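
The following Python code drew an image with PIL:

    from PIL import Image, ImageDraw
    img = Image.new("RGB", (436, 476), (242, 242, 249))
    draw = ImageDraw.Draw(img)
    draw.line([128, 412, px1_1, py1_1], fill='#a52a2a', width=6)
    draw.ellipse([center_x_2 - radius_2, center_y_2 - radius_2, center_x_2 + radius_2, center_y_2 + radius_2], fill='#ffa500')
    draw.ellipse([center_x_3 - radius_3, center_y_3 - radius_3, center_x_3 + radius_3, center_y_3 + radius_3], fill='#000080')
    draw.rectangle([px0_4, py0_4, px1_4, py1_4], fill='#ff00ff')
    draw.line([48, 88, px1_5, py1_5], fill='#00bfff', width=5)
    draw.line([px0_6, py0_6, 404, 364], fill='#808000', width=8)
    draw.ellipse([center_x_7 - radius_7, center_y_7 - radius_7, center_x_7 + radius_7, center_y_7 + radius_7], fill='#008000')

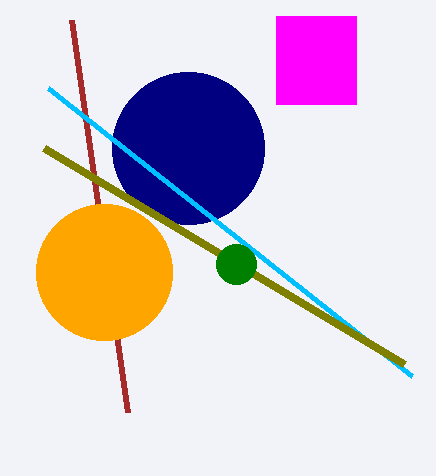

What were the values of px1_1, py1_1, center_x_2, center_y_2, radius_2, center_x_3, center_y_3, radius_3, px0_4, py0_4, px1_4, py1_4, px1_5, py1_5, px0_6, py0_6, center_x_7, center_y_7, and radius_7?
px1_1 = 72; py1_1 = 20; center_x_2 = 104; center_y_2 = 272; radius_2 = 68; center_x_3 = 188; center_y_3 = 148; radius_3 = 76; px0_4 = 276; py0_4 = 16; px1_4 = 356; py1_4 = 104; px1_5 = 412; py1_5 = 376; px0_6 = 44; py0_6 = 148; center_x_7 = 236; center_y_7 = 264; radius_7 = 20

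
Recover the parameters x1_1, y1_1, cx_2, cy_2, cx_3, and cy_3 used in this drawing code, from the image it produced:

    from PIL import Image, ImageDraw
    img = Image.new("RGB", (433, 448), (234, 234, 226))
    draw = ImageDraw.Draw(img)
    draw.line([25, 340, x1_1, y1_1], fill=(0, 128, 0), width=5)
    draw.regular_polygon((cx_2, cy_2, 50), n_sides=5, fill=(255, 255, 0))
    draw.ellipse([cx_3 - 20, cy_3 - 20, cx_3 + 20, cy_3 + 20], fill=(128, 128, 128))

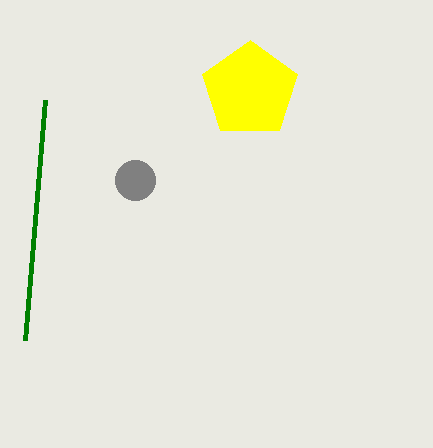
x1_1 = 45; y1_1 = 100; cx_2 = 250; cy_2 = 90; cx_3 = 135; cy_3 = 180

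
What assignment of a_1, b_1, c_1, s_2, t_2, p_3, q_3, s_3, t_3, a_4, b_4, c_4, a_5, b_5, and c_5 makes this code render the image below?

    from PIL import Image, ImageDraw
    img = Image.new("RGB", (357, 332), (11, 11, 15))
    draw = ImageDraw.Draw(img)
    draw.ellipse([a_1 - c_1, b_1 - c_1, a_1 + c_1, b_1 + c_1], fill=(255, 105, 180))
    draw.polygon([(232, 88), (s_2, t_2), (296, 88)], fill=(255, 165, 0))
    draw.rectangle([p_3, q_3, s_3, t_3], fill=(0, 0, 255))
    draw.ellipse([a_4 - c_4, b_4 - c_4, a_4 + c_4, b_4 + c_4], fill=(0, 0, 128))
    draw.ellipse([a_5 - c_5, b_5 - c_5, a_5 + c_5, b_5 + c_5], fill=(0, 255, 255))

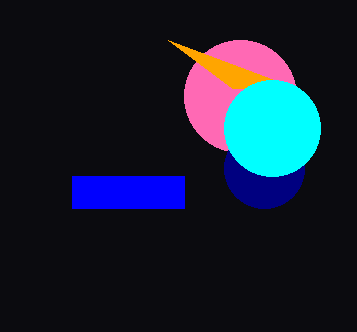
a_1 = 240
b_1 = 96
c_1 = 56
s_2 = 168
t_2 = 40
p_3 = 72
q_3 = 176
s_3 = 184
t_3 = 208
a_4 = 264
b_4 = 168
c_4 = 40
a_5 = 272
b_5 = 128
c_5 = 48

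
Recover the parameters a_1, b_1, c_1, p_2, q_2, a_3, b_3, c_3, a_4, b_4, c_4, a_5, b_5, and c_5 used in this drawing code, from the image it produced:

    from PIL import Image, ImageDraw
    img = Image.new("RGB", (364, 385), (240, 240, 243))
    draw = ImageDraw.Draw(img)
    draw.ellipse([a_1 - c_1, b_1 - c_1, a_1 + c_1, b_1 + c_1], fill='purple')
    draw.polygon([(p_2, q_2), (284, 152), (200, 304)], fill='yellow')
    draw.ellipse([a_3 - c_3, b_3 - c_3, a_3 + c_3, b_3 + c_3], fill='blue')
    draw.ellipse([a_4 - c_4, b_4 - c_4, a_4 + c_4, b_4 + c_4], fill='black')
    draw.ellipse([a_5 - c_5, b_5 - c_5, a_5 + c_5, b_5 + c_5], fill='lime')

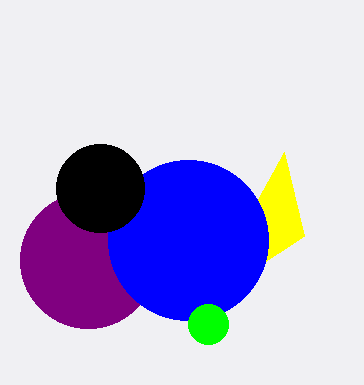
a_1 = 88, b_1 = 260, c_1 = 68, p_2 = 304, q_2 = 236, a_3 = 188, b_3 = 240, c_3 = 80, a_4 = 100, b_4 = 188, c_4 = 44, a_5 = 208, b_5 = 324, c_5 = 20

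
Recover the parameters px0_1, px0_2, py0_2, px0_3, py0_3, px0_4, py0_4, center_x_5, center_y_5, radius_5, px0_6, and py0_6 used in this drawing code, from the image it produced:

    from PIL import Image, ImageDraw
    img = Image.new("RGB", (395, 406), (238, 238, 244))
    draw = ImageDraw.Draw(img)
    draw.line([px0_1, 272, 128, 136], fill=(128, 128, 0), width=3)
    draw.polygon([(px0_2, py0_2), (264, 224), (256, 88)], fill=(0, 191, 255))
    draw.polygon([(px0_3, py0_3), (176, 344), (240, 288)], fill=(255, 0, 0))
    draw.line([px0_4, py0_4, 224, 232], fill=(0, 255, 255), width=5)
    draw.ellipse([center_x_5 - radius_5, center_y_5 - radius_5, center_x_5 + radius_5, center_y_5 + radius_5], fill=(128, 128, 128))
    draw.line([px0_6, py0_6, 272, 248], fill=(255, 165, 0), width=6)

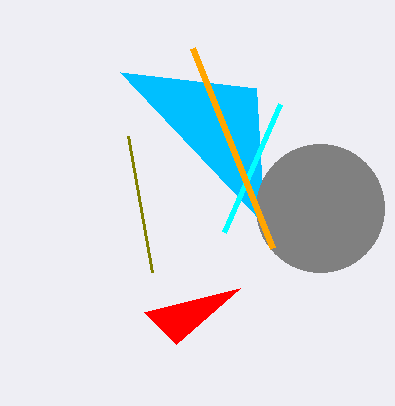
px0_1 = 152
px0_2 = 120
py0_2 = 72
px0_3 = 144
py0_3 = 312
px0_4 = 280
py0_4 = 104
center_x_5 = 320
center_y_5 = 208
radius_5 = 64
px0_6 = 192
py0_6 = 48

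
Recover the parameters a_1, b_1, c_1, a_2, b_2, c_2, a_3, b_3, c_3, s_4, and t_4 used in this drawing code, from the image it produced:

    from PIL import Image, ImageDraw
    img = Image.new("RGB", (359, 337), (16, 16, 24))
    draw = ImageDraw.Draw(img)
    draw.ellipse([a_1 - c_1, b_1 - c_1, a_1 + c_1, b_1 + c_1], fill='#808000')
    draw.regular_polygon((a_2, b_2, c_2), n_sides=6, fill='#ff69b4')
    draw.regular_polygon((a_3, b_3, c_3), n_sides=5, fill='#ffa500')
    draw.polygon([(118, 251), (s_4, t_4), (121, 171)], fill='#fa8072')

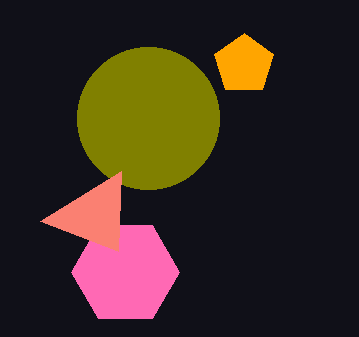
a_1 = 148
b_1 = 118
c_1 = 71
a_2 = 125
b_2 = 272
c_2 = 54
a_3 = 244
b_3 = 64
c_3 = 31
s_4 = 40
t_4 = 221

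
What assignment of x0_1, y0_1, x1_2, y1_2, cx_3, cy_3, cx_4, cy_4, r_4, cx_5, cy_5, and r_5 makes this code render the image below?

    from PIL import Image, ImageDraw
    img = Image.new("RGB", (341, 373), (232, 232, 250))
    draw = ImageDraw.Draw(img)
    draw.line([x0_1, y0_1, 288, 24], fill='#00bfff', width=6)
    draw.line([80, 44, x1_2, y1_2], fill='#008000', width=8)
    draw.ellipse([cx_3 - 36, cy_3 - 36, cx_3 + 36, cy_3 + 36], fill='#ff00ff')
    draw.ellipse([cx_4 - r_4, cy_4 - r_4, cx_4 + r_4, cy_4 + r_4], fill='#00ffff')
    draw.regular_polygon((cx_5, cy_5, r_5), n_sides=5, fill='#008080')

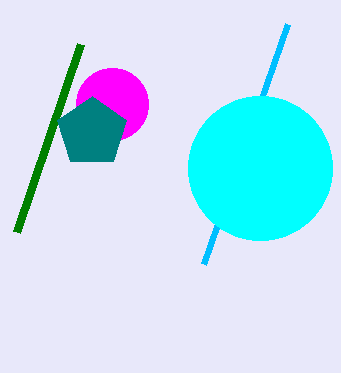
x0_1 = 204; y0_1 = 264; x1_2 = 16; y1_2 = 232; cx_3 = 112; cy_3 = 104; cx_4 = 260; cy_4 = 168; r_4 = 72; cx_5 = 92; cy_5 = 132; r_5 = 36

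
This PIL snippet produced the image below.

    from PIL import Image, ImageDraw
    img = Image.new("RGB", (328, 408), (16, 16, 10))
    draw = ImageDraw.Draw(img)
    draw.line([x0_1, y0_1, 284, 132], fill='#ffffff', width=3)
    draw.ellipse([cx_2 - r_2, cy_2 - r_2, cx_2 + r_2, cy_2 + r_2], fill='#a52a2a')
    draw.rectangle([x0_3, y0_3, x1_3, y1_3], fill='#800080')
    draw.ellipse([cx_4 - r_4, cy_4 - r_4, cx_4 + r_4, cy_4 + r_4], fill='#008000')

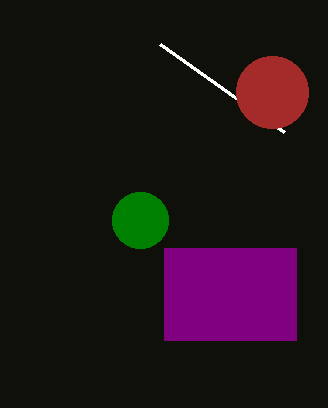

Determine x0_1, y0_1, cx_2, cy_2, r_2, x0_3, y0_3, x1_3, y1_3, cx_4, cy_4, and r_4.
x0_1 = 160; y0_1 = 44; cx_2 = 272; cy_2 = 92; r_2 = 36; x0_3 = 164; y0_3 = 248; x1_3 = 296; y1_3 = 340; cx_4 = 140; cy_4 = 220; r_4 = 28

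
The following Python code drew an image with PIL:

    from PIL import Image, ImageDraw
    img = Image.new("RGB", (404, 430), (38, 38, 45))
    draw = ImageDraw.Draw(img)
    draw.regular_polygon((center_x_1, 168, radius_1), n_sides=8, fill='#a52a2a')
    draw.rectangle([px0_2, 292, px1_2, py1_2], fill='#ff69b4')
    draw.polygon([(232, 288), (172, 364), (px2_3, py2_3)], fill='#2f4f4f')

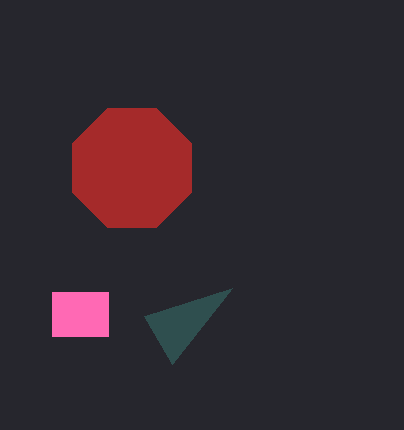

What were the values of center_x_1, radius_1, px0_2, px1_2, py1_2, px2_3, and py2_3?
center_x_1 = 132; radius_1 = 64; px0_2 = 52; px1_2 = 108; py1_2 = 336; px2_3 = 144; py2_3 = 316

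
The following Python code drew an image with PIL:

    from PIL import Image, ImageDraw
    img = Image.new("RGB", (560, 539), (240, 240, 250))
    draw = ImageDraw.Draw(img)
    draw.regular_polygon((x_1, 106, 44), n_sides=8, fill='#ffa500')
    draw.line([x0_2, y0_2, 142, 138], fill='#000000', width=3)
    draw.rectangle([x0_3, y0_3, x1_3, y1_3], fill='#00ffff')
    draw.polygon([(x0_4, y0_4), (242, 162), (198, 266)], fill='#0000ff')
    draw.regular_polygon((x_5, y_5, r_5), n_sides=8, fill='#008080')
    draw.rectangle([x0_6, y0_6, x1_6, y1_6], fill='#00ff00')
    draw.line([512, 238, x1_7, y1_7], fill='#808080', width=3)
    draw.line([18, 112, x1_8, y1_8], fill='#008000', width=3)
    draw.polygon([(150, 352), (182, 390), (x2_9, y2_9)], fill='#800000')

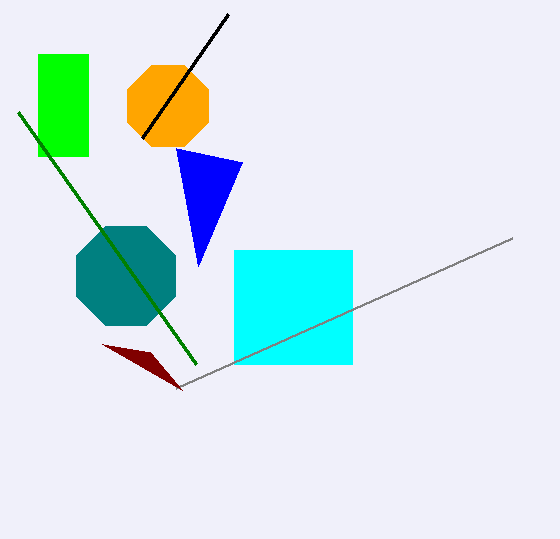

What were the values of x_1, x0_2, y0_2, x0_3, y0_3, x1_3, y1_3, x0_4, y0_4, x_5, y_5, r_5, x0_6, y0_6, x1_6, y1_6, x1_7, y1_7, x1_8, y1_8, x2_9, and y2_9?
x_1 = 168; x0_2 = 228; y0_2 = 14; x0_3 = 234; y0_3 = 250; x1_3 = 352; y1_3 = 364; x0_4 = 176; y0_4 = 148; x_5 = 126; y_5 = 276; r_5 = 54; x0_6 = 38; y0_6 = 54; x1_6 = 88; y1_6 = 156; x1_7 = 176; y1_7 = 388; x1_8 = 196; y1_8 = 364; x2_9 = 102; y2_9 = 344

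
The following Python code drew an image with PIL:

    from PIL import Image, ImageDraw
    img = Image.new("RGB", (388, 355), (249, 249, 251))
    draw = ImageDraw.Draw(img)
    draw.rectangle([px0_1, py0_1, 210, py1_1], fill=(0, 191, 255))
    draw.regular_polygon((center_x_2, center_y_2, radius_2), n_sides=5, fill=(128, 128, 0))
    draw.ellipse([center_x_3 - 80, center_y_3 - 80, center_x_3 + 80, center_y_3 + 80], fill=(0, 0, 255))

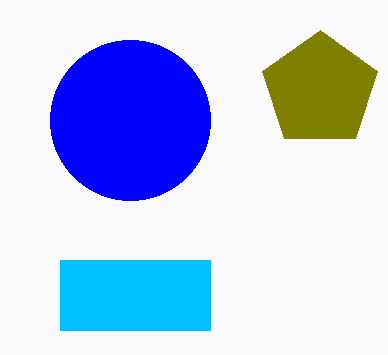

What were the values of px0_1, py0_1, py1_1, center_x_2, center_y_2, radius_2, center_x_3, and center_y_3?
px0_1 = 60
py0_1 = 260
py1_1 = 330
center_x_2 = 320
center_y_2 = 90
radius_2 = 60
center_x_3 = 130
center_y_3 = 120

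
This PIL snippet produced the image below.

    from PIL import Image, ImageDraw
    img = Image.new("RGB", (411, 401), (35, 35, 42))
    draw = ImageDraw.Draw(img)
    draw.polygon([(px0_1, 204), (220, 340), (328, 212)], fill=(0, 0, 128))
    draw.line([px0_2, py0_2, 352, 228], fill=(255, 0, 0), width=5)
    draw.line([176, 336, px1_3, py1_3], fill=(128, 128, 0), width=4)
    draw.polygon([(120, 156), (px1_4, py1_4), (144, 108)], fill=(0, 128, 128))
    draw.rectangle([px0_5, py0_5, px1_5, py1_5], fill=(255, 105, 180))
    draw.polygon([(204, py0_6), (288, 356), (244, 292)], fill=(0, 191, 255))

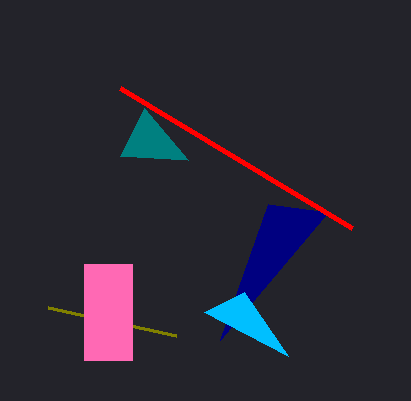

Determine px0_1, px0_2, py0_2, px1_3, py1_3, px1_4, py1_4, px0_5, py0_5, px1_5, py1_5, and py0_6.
px0_1 = 268, px0_2 = 120, py0_2 = 88, px1_3 = 48, py1_3 = 308, px1_4 = 188, py1_4 = 160, px0_5 = 84, py0_5 = 264, px1_5 = 132, py1_5 = 360, py0_6 = 312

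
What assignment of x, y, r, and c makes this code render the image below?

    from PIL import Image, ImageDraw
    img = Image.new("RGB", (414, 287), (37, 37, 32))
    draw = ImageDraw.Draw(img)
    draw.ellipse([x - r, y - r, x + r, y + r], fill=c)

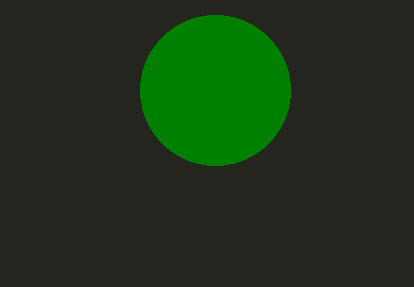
x = 215, y = 90, r = 75, c = 'green'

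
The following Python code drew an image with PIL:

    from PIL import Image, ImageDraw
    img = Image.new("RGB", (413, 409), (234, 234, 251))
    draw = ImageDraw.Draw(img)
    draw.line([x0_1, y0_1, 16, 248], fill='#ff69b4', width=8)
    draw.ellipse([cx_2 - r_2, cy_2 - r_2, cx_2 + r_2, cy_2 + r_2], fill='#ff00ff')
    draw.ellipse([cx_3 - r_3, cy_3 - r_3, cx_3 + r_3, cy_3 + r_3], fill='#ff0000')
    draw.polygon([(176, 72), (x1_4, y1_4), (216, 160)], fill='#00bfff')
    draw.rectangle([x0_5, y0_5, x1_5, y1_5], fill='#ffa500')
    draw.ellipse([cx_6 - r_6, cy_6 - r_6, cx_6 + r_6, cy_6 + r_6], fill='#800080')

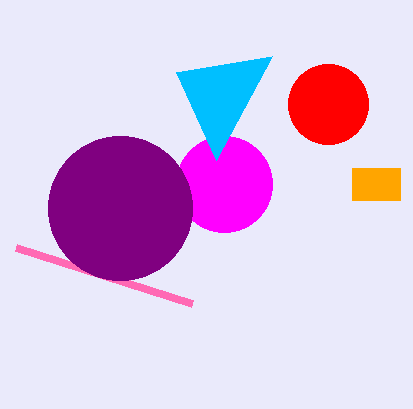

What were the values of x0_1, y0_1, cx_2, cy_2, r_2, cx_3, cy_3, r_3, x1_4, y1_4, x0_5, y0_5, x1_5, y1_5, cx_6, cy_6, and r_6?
x0_1 = 192; y0_1 = 304; cx_2 = 224; cy_2 = 184; r_2 = 48; cx_3 = 328; cy_3 = 104; r_3 = 40; x1_4 = 272; y1_4 = 56; x0_5 = 352; y0_5 = 168; x1_5 = 400; y1_5 = 200; cx_6 = 120; cy_6 = 208; r_6 = 72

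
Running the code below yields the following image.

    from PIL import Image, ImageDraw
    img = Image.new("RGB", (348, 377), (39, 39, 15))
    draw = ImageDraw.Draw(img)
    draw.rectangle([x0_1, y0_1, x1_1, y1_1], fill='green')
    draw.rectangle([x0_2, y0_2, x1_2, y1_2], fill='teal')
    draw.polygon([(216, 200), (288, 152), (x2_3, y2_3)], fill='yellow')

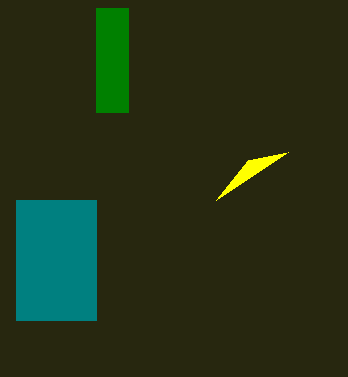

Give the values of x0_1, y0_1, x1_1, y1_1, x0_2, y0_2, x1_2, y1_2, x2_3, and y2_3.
x0_1 = 96, y0_1 = 8, x1_1 = 128, y1_1 = 112, x0_2 = 16, y0_2 = 200, x1_2 = 96, y1_2 = 320, x2_3 = 248, y2_3 = 160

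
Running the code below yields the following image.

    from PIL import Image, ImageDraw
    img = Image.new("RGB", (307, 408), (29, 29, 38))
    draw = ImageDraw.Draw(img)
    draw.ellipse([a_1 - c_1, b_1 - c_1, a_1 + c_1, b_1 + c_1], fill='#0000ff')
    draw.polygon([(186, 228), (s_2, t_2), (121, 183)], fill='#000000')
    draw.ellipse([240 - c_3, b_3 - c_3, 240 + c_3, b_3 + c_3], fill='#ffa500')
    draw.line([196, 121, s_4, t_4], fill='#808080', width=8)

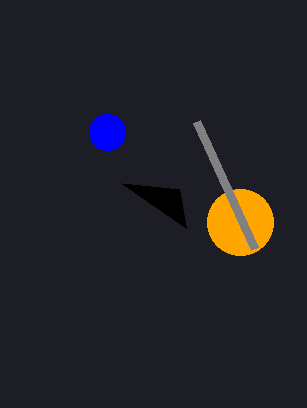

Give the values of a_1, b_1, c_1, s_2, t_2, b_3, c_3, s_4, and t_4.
a_1 = 107; b_1 = 132; c_1 = 18; s_2 = 179; t_2 = 189; b_3 = 222; c_3 = 33; s_4 = 254; t_4 = 248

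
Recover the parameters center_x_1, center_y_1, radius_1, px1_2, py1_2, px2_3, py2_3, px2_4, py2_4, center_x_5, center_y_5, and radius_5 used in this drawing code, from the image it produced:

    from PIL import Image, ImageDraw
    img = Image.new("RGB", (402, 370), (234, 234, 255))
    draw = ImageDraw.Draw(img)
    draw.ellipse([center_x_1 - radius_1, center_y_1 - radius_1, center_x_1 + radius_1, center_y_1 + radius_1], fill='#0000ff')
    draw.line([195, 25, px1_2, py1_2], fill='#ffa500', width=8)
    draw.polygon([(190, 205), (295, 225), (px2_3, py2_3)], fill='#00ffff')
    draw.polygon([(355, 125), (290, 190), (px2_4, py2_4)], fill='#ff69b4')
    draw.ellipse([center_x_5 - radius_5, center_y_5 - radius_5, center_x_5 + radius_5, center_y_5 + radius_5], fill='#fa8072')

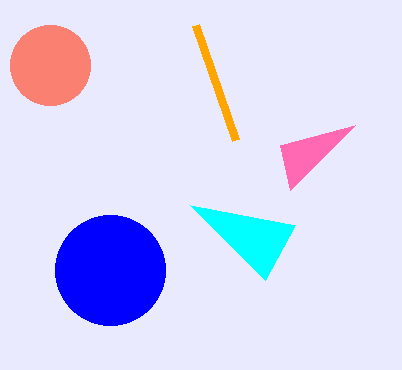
center_x_1 = 110
center_y_1 = 270
radius_1 = 55
px1_2 = 235
py1_2 = 140
px2_3 = 265
py2_3 = 280
px2_4 = 280
py2_4 = 145
center_x_5 = 50
center_y_5 = 65
radius_5 = 40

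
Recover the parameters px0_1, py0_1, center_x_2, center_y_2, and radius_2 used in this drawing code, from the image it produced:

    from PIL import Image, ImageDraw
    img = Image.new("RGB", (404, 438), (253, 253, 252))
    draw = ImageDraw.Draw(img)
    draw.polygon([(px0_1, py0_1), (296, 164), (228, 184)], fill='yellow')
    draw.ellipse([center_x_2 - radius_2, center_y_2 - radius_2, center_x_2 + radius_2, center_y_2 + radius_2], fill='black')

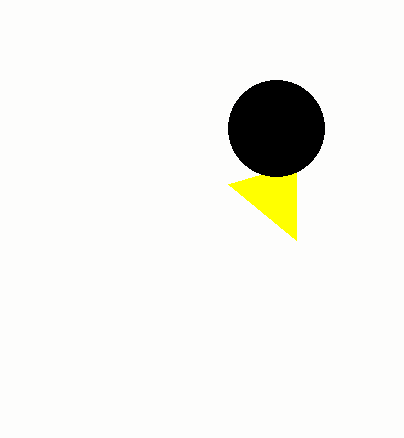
px0_1 = 296, py0_1 = 240, center_x_2 = 276, center_y_2 = 128, radius_2 = 48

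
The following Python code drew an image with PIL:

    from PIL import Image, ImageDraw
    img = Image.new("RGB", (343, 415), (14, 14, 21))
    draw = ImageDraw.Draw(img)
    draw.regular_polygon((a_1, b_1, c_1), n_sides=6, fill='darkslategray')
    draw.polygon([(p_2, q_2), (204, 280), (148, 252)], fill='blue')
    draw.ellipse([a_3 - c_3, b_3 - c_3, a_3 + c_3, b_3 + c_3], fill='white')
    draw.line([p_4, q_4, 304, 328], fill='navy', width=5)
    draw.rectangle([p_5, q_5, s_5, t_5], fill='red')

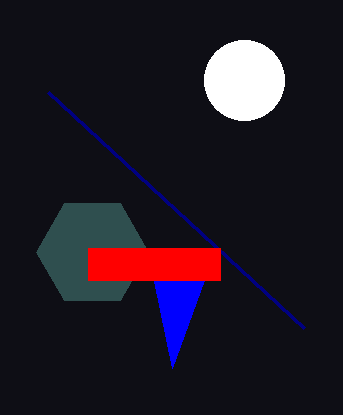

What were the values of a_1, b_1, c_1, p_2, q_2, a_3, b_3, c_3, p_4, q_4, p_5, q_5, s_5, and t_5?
a_1 = 92, b_1 = 252, c_1 = 56, p_2 = 172, q_2 = 368, a_3 = 244, b_3 = 80, c_3 = 40, p_4 = 48, q_4 = 92, p_5 = 88, q_5 = 248, s_5 = 220, t_5 = 280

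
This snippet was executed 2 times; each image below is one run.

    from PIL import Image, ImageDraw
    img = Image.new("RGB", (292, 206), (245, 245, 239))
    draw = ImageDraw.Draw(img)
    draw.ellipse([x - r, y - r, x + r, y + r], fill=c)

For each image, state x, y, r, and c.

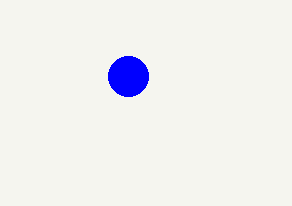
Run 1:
x = 128; y = 76; r = 20; c = 'blue'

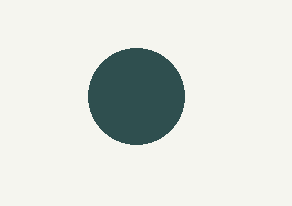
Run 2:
x = 136
y = 96
r = 48
c = 'darkslategray'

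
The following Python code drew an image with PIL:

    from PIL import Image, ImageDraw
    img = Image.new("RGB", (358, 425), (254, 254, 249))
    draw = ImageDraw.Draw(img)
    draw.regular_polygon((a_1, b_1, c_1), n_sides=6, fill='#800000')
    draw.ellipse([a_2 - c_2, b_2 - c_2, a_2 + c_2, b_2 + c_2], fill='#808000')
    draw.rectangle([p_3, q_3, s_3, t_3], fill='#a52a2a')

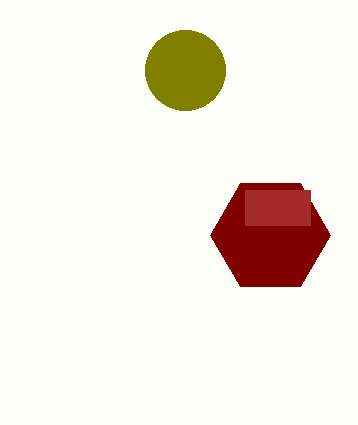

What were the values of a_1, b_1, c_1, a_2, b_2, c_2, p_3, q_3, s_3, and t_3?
a_1 = 270, b_1 = 235, c_1 = 60, a_2 = 185, b_2 = 70, c_2 = 40, p_3 = 245, q_3 = 190, s_3 = 310, t_3 = 225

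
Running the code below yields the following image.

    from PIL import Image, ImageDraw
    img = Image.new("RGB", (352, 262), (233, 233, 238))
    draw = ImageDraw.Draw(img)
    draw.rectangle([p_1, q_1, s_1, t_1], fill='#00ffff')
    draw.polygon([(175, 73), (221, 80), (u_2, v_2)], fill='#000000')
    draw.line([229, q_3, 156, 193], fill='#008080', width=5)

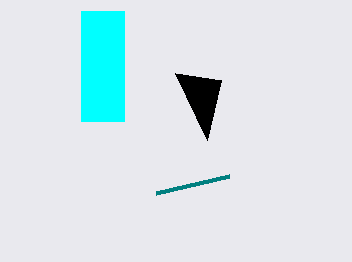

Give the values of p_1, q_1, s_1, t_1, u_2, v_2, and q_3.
p_1 = 81, q_1 = 11, s_1 = 124, t_1 = 121, u_2 = 207, v_2 = 140, q_3 = 176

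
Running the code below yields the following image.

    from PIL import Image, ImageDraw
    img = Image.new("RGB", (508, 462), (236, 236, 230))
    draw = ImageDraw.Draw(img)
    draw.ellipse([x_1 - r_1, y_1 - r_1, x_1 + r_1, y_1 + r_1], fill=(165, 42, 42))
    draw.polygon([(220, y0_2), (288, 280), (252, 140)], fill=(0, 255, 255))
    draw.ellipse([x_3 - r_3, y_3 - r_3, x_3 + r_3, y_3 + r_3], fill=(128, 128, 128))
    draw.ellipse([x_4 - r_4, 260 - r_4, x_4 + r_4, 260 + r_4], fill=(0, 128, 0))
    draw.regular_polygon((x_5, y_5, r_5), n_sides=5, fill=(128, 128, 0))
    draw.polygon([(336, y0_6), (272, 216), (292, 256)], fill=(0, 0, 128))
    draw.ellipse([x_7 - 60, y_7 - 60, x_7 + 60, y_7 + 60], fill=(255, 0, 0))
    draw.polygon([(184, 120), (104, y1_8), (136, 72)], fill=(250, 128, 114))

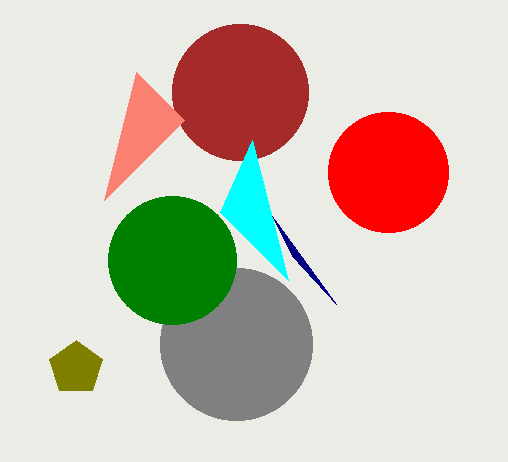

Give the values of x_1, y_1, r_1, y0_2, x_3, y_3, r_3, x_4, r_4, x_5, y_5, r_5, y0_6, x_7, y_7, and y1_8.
x_1 = 240; y_1 = 92; r_1 = 68; y0_2 = 212; x_3 = 236; y_3 = 344; r_3 = 76; x_4 = 172; r_4 = 64; x_5 = 76; y_5 = 368; r_5 = 28; y0_6 = 304; x_7 = 388; y_7 = 172; y1_8 = 200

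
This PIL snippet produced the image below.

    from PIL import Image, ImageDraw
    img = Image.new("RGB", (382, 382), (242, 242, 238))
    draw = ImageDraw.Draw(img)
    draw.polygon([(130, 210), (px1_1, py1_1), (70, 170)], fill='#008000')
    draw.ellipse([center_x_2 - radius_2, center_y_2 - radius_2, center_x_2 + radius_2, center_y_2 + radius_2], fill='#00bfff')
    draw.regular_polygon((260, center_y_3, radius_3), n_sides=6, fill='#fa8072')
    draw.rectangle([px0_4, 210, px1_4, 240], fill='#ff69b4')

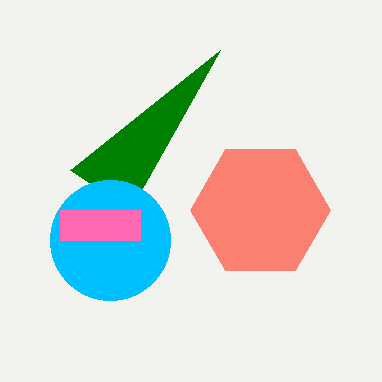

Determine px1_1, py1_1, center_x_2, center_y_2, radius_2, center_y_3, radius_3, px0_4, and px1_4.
px1_1 = 220; py1_1 = 50; center_x_2 = 110; center_y_2 = 240; radius_2 = 60; center_y_3 = 210; radius_3 = 70; px0_4 = 60; px1_4 = 140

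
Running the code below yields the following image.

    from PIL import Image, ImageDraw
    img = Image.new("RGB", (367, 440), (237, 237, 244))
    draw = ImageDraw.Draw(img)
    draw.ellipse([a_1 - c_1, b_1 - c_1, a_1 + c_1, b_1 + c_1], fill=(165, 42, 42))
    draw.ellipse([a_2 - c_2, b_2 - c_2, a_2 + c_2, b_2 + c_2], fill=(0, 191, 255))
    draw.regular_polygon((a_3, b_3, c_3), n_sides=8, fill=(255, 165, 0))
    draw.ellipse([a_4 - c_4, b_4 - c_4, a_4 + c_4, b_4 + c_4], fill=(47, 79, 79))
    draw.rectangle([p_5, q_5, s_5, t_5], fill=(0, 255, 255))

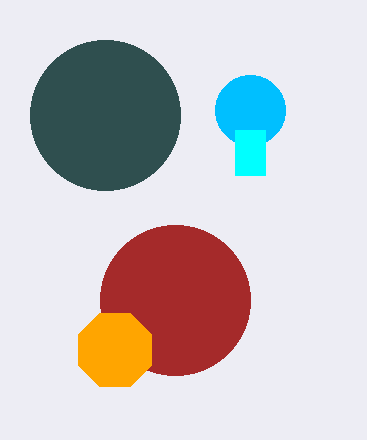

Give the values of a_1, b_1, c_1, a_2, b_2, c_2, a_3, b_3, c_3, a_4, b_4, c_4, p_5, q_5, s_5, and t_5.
a_1 = 175
b_1 = 300
c_1 = 75
a_2 = 250
b_2 = 110
c_2 = 35
a_3 = 115
b_3 = 350
c_3 = 40
a_4 = 105
b_4 = 115
c_4 = 75
p_5 = 235
q_5 = 130
s_5 = 265
t_5 = 175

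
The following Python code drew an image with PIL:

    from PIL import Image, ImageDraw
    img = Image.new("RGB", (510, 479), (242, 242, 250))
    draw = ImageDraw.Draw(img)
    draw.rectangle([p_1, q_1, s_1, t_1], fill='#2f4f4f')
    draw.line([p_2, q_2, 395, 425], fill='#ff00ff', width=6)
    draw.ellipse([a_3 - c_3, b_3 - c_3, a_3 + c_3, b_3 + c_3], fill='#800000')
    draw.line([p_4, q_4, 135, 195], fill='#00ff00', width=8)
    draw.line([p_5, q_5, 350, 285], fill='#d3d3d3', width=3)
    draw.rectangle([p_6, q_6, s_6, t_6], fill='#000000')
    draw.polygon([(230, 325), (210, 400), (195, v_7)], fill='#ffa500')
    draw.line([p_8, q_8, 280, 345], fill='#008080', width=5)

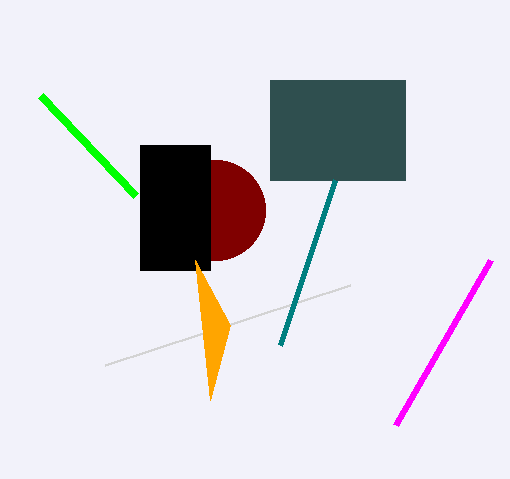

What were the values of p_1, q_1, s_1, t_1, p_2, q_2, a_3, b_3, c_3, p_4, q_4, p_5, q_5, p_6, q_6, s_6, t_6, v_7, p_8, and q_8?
p_1 = 270; q_1 = 80; s_1 = 405; t_1 = 180; p_2 = 490; q_2 = 260; a_3 = 215; b_3 = 210; c_3 = 50; p_4 = 40; q_4 = 95; p_5 = 105; q_5 = 365; p_6 = 140; q_6 = 145; s_6 = 210; t_6 = 270; v_7 = 260; p_8 = 335; q_8 = 180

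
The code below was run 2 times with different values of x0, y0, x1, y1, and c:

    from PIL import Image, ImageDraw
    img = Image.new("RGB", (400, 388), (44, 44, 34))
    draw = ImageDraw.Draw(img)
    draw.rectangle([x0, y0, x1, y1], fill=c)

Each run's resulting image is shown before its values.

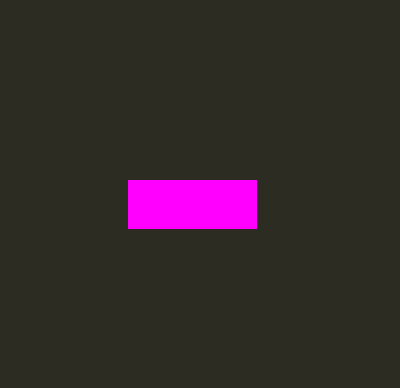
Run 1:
x0 = 128, y0 = 180, x1 = 256, y1 = 228, c = 'magenta'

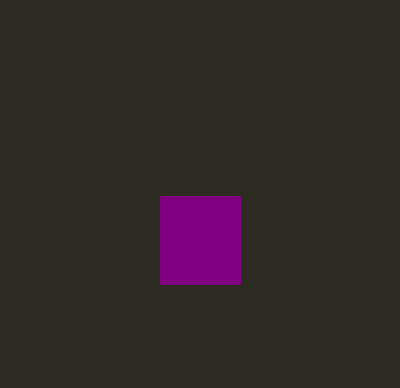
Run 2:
x0 = 160; y0 = 196; x1 = 240; y1 = 284; c = 'purple'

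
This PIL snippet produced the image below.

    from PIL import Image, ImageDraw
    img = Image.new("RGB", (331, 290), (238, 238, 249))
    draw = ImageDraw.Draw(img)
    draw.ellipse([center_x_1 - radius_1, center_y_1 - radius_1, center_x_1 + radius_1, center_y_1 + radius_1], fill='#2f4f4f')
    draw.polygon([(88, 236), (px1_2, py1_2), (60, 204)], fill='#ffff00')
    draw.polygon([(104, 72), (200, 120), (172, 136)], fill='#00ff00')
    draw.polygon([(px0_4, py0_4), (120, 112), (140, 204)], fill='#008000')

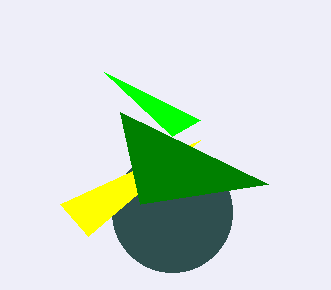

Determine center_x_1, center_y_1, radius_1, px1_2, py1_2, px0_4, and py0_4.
center_x_1 = 172; center_y_1 = 212; radius_1 = 60; px1_2 = 200; py1_2 = 140; px0_4 = 268; py0_4 = 184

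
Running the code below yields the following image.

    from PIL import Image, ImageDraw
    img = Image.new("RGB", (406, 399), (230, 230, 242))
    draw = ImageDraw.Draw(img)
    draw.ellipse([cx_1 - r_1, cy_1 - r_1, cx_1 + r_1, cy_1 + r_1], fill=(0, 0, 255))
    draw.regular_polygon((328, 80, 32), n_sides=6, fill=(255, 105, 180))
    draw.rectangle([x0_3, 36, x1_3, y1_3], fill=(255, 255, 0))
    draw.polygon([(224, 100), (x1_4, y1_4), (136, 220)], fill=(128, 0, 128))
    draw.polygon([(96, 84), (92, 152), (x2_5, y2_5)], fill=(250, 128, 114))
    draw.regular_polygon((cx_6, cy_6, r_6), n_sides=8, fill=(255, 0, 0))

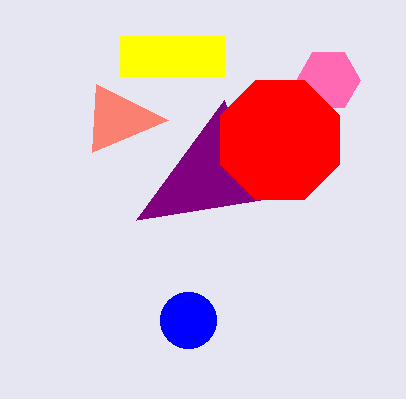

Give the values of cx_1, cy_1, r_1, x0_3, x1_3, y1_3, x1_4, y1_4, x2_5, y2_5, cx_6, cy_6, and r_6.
cx_1 = 188
cy_1 = 320
r_1 = 28
x0_3 = 120
x1_3 = 224
y1_3 = 76
x1_4 = 260
y1_4 = 200
x2_5 = 168
y2_5 = 120
cx_6 = 280
cy_6 = 140
r_6 = 64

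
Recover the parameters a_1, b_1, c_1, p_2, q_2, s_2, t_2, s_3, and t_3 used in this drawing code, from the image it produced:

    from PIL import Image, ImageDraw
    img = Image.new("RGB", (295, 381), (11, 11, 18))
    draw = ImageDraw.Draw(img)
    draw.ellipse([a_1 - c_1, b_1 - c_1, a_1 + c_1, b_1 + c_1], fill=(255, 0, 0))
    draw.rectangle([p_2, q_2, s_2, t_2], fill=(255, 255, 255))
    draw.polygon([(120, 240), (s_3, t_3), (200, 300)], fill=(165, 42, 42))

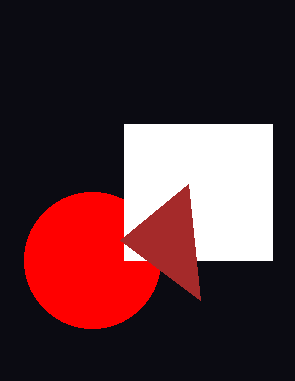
a_1 = 92, b_1 = 260, c_1 = 68, p_2 = 124, q_2 = 124, s_2 = 272, t_2 = 260, s_3 = 188, t_3 = 184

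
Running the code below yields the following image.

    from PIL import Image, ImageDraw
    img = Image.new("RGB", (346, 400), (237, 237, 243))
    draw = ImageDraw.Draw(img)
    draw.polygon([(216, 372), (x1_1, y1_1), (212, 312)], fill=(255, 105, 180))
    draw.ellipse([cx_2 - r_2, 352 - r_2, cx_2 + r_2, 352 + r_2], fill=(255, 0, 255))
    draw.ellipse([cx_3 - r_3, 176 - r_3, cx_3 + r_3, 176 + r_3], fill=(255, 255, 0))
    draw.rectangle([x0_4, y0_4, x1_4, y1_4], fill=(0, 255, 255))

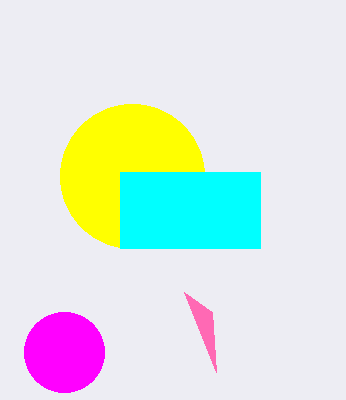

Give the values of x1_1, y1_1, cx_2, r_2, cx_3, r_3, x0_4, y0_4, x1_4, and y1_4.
x1_1 = 184, y1_1 = 292, cx_2 = 64, r_2 = 40, cx_3 = 132, r_3 = 72, x0_4 = 120, y0_4 = 172, x1_4 = 260, y1_4 = 248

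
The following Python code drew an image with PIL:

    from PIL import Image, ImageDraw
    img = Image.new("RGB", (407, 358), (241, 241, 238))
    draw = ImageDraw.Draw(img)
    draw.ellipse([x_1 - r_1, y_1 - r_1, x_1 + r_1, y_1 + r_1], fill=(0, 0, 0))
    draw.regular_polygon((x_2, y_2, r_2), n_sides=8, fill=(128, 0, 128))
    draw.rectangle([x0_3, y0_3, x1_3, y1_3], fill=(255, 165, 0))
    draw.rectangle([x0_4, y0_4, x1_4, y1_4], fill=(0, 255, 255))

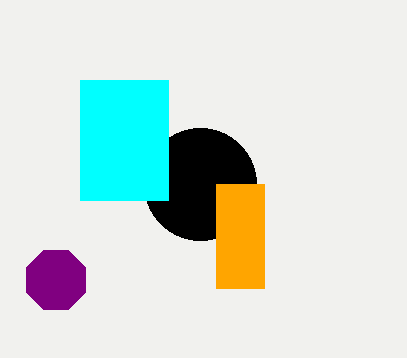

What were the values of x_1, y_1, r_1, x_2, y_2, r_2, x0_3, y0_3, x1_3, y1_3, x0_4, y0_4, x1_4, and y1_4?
x_1 = 200; y_1 = 184; r_1 = 56; x_2 = 56; y_2 = 280; r_2 = 32; x0_3 = 216; y0_3 = 184; x1_3 = 264; y1_3 = 288; x0_4 = 80; y0_4 = 80; x1_4 = 168; y1_4 = 200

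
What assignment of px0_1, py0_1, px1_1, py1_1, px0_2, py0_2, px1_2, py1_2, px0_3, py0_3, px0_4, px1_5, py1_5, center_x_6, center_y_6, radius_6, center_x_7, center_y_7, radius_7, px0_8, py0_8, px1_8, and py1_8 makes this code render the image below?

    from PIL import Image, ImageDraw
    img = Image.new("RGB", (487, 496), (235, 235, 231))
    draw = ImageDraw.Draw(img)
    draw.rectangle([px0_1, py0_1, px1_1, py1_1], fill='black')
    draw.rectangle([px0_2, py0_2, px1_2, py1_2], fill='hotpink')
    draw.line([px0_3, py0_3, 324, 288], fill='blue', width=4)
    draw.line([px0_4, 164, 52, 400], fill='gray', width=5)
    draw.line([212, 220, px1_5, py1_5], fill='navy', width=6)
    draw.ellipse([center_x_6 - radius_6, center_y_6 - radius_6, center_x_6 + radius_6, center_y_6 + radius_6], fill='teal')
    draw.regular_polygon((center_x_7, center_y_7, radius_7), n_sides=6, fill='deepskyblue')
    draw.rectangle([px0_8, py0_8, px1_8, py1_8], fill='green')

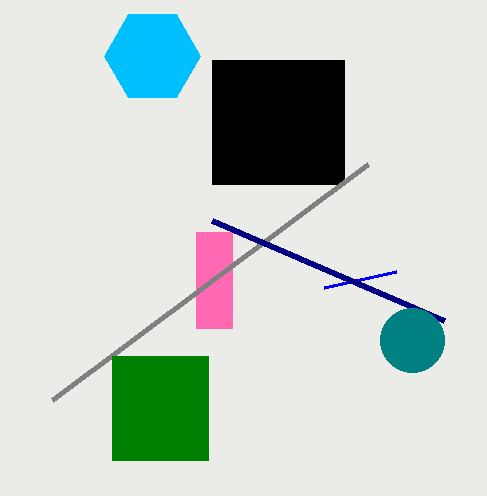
px0_1 = 212, py0_1 = 60, px1_1 = 344, py1_1 = 184, px0_2 = 196, py0_2 = 232, px1_2 = 232, py1_2 = 328, px0_3 = 396, py0_3 = 272, px0_4 = 368, px1_5 = 444, py1_5 = 320, center_x_6 = 412, center_y_6 = 340, radius_6 = 32, center_x_7 = 152, center_y_7 = 56, radius_7 = 48, px0_8 = 112, py0_8 = 356, px1_8 = 208, py1_8 = 460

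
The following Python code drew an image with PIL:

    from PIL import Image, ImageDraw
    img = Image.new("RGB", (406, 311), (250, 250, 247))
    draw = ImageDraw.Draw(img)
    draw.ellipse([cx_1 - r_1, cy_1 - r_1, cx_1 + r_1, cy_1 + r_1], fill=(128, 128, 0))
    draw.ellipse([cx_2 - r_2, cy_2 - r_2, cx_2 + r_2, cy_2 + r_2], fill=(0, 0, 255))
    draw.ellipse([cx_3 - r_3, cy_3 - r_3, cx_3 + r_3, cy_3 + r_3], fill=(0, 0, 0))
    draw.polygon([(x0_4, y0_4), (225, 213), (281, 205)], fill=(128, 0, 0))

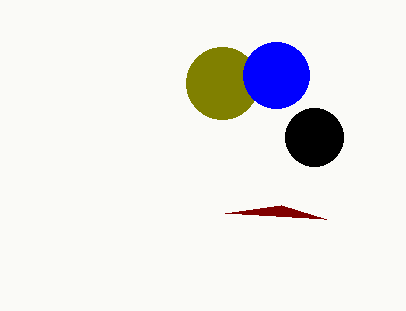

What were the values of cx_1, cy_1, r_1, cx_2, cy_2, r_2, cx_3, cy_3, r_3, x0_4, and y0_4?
cx_1 = 222; cy_1 = 83; r_1 = 36; cx_2 = 276; cy_2 = 75; r_2 = 33; cx_3 = 314; cy_3 = 137; r_3 = 29; x0_4 = 326; y0_4 = 219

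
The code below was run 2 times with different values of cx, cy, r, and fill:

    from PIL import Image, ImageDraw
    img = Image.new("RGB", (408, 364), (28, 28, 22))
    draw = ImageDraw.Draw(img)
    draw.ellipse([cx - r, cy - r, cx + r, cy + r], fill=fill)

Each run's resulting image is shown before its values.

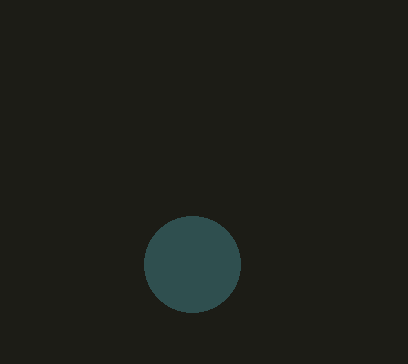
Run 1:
cx = 192; cy = 264; r = 48; fill = 'darkslategray'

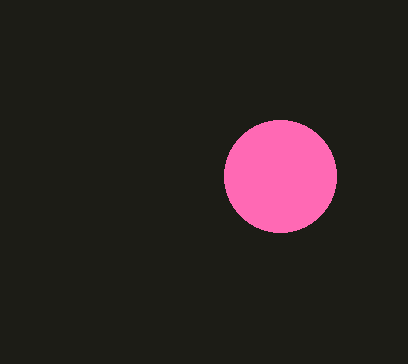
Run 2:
cx = 280
cy = 176
r = 56
fill = 'hotpink'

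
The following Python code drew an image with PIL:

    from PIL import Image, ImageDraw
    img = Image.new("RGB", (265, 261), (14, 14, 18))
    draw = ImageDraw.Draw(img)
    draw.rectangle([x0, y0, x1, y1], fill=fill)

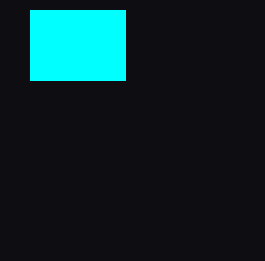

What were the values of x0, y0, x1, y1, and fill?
x0 = 30, y0 = 10, x1 = 125, y1 = 80, fill = 'cyan'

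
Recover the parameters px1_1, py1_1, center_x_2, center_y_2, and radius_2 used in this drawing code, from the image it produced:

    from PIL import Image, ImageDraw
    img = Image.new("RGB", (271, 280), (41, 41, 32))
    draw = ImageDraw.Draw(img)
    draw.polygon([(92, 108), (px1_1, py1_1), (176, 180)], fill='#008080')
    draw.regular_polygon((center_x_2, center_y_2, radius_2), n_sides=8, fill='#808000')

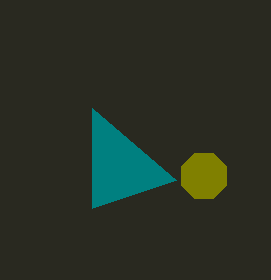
px1_1 = 92
py1_1 = 208
center_x_2 = 204
center_y_2 = 176
radius_2 = 24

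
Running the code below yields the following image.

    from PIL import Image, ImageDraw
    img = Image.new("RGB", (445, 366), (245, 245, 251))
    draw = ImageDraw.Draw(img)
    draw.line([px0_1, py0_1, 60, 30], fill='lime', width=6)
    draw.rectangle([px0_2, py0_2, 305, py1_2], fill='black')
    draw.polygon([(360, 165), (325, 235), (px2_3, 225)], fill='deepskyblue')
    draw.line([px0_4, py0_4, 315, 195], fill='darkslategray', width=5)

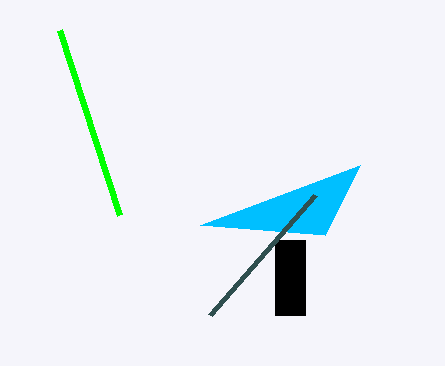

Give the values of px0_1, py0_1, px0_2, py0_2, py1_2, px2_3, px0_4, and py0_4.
px0_1 = 120, py0_1 = 215, px0_2 = 275, py0_2 = 240, py1_2 = 315, px2_3 = 200, px0_4 = 210, py0_4 = 315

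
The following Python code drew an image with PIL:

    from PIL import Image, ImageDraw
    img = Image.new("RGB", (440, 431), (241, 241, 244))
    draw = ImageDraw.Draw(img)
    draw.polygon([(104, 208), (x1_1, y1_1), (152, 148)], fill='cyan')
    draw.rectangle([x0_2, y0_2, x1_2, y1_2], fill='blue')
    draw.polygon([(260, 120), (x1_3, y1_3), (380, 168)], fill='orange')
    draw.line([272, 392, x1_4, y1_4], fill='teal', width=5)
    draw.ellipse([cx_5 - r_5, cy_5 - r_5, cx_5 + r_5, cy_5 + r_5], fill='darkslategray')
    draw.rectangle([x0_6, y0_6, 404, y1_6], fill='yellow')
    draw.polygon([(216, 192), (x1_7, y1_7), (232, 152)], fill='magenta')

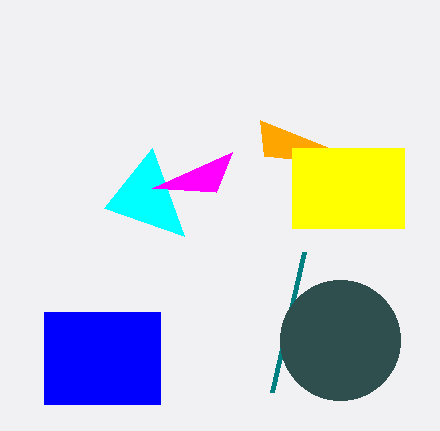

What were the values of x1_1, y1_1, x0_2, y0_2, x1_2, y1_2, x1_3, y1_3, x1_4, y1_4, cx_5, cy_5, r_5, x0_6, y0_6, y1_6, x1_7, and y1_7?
x1_1 = 184, y1_1 = 236, x0_2 = 44, y0_2 = 312, x1_2 = 160, y1_2 = 404, x1_3 = 264, y1_3 = 156, x1_4 = 304, y1_4 = 252, cx_5 = 340, cy_5 = 340, r_5 = 60, x0_6 = 292, y0_6 = 148, y1_6 = 228, x1_7 = 152, y1_7 = 188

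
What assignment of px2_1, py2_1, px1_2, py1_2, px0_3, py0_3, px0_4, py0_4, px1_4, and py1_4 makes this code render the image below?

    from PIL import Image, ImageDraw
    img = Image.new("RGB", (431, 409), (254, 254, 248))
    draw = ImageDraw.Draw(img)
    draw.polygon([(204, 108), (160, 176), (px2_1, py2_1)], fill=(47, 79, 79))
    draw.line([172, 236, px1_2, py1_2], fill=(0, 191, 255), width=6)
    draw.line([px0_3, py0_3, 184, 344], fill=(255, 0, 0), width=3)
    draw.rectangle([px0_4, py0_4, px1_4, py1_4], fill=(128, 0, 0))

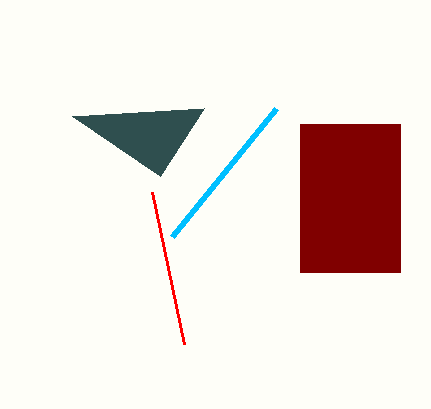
px2_1 = 72, py2_1 = 116, px1_2 = 276, py1_2 = 108, px0_3 = 152, py0_3 = 192, px0_4 = 300, py0_4 = 124, px1_4 = 400, py1_4 = 272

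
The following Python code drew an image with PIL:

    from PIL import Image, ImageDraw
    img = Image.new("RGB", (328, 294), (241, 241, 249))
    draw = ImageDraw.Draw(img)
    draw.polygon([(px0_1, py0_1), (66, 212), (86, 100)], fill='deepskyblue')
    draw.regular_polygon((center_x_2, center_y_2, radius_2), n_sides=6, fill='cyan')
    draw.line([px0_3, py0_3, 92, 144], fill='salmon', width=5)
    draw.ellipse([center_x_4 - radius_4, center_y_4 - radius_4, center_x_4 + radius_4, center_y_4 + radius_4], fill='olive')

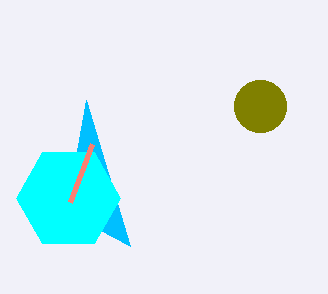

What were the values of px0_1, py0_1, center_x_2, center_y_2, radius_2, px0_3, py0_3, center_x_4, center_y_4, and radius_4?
px0_1 = 130; py0_1 = 246; center_x_2 = 68; center_y_2 = 198; radius_2 = 52; px0_3 = 70; py0_3 = 202; center_x_4 = 260; center_y_4 = 106; radius_4 = 26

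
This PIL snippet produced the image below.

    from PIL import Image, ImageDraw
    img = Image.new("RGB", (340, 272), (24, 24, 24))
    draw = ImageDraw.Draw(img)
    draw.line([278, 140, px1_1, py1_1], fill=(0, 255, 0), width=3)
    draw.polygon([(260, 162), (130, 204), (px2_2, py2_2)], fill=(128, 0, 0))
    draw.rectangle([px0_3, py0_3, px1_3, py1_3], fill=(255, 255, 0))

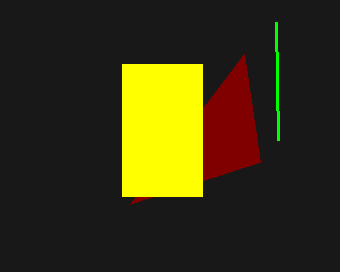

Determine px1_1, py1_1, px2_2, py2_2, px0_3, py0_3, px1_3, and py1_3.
px1_1 = 276, py1_1 = 22, px2_2 = 244, py2_2 = 54, px0_3 = 122, py0_3 = 64, px1_3 = 202, py1_3 = 196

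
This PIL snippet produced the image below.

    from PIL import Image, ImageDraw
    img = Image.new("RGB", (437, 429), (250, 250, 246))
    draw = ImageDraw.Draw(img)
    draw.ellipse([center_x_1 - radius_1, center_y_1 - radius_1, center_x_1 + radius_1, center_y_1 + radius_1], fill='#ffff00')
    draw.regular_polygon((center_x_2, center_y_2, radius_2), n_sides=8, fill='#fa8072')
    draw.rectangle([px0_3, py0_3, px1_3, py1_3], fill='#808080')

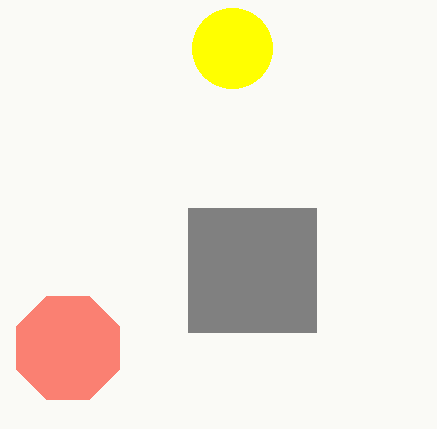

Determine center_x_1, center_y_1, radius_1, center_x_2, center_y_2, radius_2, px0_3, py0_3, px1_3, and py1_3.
center_x_1 = 232, center_y_1 = 48, radius_1 = 40, center_x_2 = 68, center_y_2 = 348, radius_2 = 56, px0_3 = 188, py0_3 = 208, px1_3 = 316, py1_3 = 332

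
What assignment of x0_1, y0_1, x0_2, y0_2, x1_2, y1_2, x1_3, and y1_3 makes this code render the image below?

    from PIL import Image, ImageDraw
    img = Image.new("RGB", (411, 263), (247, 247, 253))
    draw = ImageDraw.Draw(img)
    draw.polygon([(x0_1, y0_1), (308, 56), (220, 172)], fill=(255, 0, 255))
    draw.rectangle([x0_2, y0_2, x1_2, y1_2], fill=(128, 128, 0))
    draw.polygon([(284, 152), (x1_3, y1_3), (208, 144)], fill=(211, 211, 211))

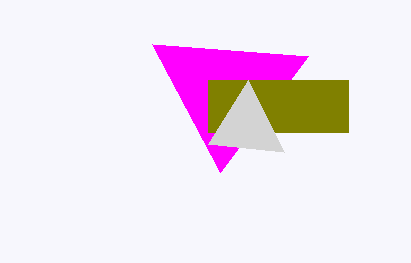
x0_1 = 152
y0_1 = 44
x0_2 = 208
y0_2 = 80
x1_2 = 348
y1_2 = 132
x1_3 = 248
y1_3 = 80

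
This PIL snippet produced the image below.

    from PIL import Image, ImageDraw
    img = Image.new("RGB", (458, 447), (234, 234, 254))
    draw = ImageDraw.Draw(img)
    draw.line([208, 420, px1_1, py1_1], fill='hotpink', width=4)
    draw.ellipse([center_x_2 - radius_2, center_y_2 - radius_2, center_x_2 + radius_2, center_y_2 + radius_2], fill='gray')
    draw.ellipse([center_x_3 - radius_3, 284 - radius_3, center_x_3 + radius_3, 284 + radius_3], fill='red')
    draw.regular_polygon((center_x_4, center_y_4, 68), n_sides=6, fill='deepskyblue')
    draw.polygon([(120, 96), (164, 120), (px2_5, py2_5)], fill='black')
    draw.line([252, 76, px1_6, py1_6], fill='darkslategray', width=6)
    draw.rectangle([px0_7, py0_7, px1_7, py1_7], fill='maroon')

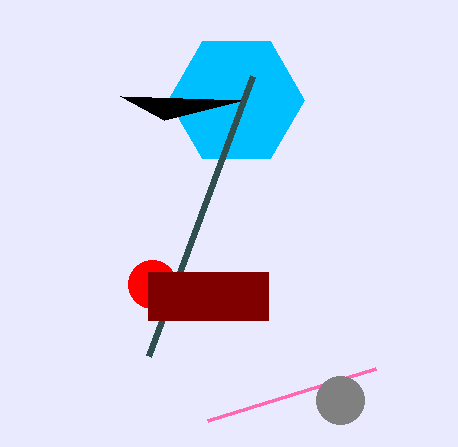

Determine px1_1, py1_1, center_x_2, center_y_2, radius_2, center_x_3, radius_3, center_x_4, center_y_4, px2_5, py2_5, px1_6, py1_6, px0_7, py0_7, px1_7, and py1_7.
px1_1 = 376; py1_1 = 368; center_x_2 = 340; center_y_2 = 400; radius_2 = 24; center_x_3 = 152; radius_3 = 24; center_x_4 = 236; center_y_4 = 100; px2_5 = 244; py2_5 = 100; px1_6 = 148; py1_6 = 356; px0_7 = 148; py0_7 = 272; px1_7 = 268; py1_7 = 320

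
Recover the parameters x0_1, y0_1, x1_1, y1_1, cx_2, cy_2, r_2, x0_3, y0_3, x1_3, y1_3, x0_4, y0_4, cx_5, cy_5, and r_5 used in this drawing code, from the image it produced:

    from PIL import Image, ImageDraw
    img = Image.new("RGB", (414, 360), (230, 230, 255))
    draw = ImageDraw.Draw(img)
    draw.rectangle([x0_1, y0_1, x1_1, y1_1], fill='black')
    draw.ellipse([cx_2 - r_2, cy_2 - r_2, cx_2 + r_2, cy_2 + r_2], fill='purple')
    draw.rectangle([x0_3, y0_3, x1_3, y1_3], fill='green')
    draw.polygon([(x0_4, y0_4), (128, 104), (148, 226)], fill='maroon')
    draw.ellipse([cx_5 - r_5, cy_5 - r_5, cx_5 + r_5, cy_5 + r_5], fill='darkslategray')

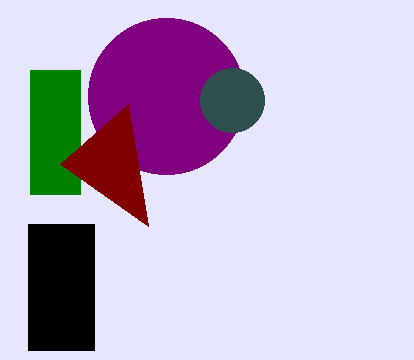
x0_1 = 28
y0_1 = 224
x1_1 = 94
y1_1 = 350
cx_2 = 166
cy_2 = 96
r_2 = 78
x0_3 = 30
y0_3 = 70
x1_3 = 80
y1_3 = 194
x0_4 = 60
y0_4 = 164
cx_5 = 232
cy_5 = 100
r_5 = 32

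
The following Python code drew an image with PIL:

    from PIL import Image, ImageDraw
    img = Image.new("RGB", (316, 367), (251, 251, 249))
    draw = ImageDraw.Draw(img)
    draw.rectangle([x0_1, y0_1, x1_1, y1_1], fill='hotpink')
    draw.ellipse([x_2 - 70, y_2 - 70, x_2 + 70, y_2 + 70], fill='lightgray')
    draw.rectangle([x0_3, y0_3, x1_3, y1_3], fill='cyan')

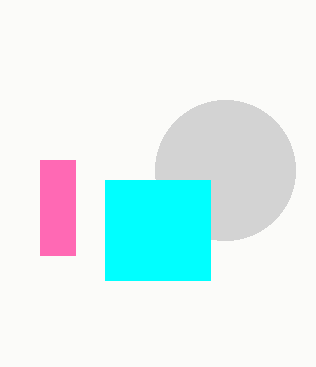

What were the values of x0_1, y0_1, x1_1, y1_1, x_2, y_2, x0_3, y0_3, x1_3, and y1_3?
x0_1 = 40; y0_1 = 160; x1_1 = 75; y1_1 = 255; x_2 = 225; y_2 = 170; x0_3 = 105; y0_3 = 180; x1_3 = 210; y1_3 = 280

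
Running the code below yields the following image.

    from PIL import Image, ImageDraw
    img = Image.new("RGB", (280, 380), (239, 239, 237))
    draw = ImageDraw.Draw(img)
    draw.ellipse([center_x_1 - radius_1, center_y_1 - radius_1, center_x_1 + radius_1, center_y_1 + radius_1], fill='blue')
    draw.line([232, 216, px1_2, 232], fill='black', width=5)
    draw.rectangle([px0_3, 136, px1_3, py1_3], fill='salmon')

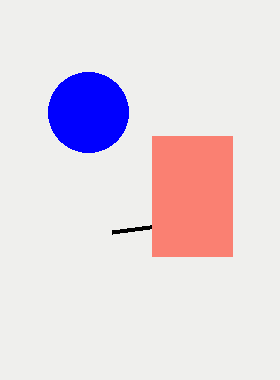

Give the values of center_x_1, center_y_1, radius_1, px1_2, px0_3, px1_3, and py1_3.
center_x_1 = 88, center_y_1 = 112, radius_1 = 40, px1_2 = 112, px0_3 = 152, px1_3 = 232, py1_3 = 256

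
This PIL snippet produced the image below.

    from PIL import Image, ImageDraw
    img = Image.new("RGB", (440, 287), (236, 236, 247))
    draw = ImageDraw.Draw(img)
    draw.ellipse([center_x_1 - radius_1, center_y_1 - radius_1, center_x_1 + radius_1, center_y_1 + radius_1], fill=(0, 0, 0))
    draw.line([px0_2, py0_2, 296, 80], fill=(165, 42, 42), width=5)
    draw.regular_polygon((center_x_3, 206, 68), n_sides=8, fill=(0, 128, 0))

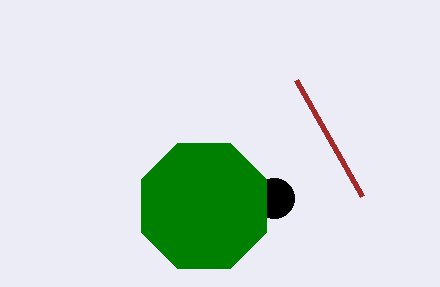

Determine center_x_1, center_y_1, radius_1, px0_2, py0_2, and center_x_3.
center_x_1 = 274
center_y_1 = 198
radius_1 = 20
px0_2 = 362
py0_2 = 196
center_x_3 = 204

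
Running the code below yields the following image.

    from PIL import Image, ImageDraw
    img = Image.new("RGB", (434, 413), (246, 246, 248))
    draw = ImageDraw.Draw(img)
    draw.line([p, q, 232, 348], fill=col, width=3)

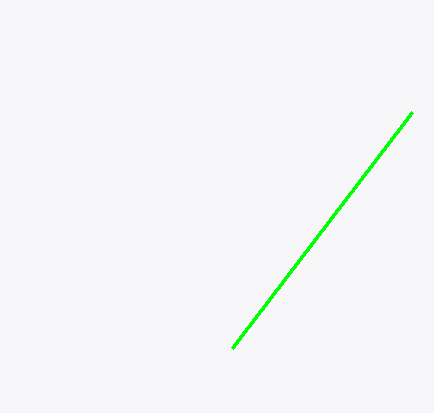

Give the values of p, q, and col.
p = 412; q = 112; col = 'lime'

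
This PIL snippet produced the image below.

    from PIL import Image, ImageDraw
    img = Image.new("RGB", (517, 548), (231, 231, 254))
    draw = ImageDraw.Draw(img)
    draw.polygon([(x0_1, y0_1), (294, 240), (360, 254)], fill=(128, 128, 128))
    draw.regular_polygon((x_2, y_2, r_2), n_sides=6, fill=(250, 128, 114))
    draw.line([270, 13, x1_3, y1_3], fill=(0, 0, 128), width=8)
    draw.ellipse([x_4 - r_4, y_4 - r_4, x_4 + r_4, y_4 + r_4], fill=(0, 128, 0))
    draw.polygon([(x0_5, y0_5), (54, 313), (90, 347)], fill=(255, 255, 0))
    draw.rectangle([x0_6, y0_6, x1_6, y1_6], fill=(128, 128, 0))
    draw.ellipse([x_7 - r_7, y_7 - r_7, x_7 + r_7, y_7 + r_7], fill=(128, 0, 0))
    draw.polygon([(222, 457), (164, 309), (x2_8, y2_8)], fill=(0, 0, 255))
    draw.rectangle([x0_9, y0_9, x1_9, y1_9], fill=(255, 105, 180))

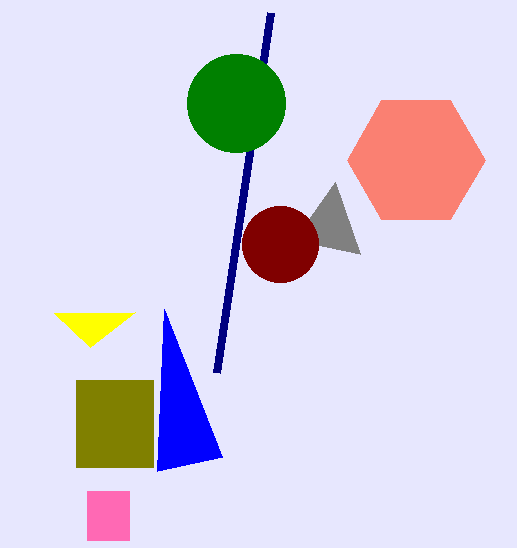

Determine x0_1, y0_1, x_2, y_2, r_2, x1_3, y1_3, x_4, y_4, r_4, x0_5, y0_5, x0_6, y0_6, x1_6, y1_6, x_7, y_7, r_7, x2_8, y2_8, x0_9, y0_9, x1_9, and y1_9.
x0_1 = 335
y0_1 = 182
x_2 = 416
y_2 = 160
r_2 = 69
x1_3 = 216
y1_3 = 373
x_4 = 236
y_4 = 103
r_4 = 49
x0_5 = 135
y0_5 = 312
x0_6 = 76
y0_6 = 380
x1_6 = 153
y1_6 = 467
x_7 = 280
y_7 = 244
r_7 = 38
x2_8 = 157
y2_8 = 471
x0_9 = 87
y0_9 = 491
x1_9 = 129
y1_9 = 540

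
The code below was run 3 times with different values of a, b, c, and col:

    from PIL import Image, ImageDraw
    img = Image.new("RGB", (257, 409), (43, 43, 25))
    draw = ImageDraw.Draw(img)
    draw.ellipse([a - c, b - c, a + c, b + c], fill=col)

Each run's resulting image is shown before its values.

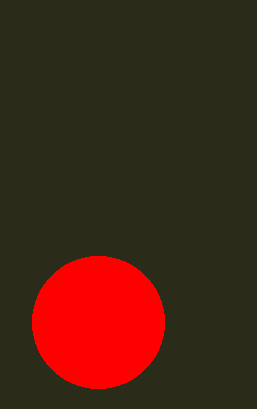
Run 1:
a = 98, b = 322, c = 66, col = 'red'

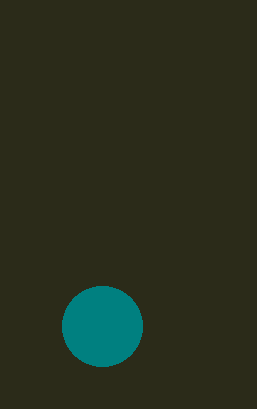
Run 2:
a = 102, b = 326, c = 40, col = 'teal'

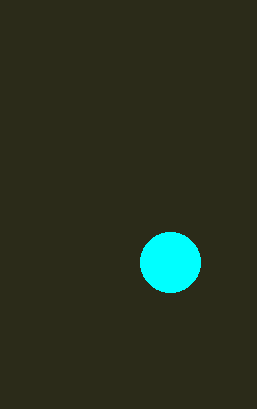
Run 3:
a = 170; b = 262; c = 30; col = 'cyan'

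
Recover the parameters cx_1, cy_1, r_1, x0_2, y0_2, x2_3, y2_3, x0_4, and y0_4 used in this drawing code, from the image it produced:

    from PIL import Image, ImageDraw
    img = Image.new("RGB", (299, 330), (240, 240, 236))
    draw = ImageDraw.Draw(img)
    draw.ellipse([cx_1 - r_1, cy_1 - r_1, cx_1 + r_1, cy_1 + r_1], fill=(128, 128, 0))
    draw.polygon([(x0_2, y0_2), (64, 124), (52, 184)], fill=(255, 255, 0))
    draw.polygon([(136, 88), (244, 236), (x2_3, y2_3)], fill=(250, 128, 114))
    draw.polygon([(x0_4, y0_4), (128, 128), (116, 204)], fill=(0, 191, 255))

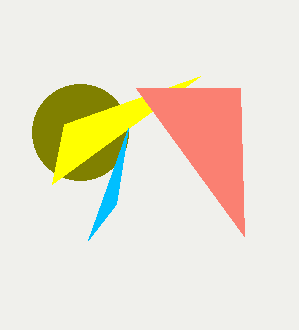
cx_1 = 80, cy_1 = 132, r_1 = 48, x0_2 = 200, y0_2 = 76, x2_3 = 240, y2_3 = 88, x0_4 = 88, y0_4 = 240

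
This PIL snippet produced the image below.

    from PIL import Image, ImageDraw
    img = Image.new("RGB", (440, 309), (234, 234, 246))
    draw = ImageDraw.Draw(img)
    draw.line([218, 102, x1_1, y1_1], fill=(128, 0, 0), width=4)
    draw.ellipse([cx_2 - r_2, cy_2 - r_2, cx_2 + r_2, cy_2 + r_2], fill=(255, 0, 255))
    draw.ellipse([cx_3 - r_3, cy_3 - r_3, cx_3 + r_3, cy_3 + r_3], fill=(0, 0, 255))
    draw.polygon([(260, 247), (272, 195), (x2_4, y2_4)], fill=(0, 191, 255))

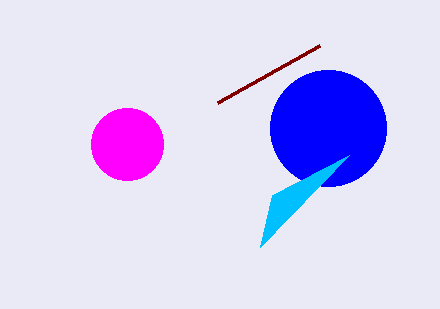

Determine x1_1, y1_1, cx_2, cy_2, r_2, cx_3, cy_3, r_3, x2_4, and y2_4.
x1_1 = 320; y1_1 = 45; cx_2 = 127; cy_2 = 144; r_2 = 36; cx_3 = 328; cy_3 = 128; r_3 = 58; x2_4 = 349; y2_4 = 155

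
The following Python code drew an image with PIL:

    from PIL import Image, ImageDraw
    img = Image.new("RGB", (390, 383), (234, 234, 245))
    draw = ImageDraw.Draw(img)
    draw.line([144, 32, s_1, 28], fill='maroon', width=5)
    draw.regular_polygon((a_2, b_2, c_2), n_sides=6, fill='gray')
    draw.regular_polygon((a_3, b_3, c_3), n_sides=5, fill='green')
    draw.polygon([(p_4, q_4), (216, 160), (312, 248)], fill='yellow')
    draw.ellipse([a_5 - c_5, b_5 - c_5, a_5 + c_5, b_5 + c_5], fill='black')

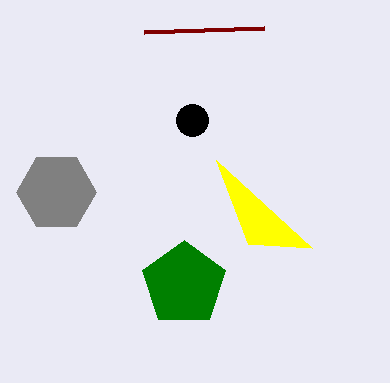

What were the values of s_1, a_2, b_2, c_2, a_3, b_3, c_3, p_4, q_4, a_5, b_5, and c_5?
s_1 = 264
a_2 = 56
b_2 = 192
c_2 = 40
a_3 = 184
b_3 = 284
c_3 = 44
p_4 = 248
q_4 = 244
a_5 = 192
b_5 = 120
c_5 = 16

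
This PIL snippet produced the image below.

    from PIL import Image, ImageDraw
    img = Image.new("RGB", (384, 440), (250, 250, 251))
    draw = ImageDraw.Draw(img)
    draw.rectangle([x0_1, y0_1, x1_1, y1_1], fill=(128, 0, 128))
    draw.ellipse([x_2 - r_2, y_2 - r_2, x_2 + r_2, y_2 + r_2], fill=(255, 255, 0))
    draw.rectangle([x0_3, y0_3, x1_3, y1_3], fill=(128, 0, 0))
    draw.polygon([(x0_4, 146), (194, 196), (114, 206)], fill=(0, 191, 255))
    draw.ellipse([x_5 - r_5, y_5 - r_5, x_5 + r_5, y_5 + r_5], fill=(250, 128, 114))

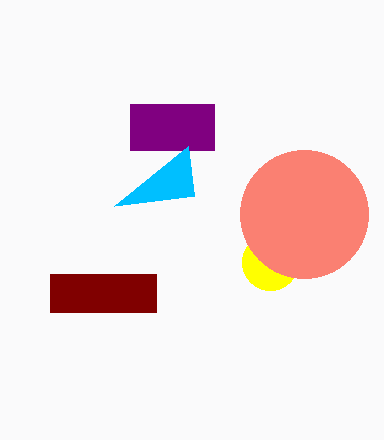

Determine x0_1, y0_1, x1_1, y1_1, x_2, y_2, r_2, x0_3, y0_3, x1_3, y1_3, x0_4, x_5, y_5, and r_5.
x0_1 = 130, y0_1 = 104, x1_1 = 214, y1_1 = 150, x_2 = 270, y_2 = 262, r_2 = 28, x0_3 = 50, y0_3 = 274, x1_3 = 156, y1_3 = 312, x0_4 = 188, x_5 = 304, y_5 = 214, r_5 = 64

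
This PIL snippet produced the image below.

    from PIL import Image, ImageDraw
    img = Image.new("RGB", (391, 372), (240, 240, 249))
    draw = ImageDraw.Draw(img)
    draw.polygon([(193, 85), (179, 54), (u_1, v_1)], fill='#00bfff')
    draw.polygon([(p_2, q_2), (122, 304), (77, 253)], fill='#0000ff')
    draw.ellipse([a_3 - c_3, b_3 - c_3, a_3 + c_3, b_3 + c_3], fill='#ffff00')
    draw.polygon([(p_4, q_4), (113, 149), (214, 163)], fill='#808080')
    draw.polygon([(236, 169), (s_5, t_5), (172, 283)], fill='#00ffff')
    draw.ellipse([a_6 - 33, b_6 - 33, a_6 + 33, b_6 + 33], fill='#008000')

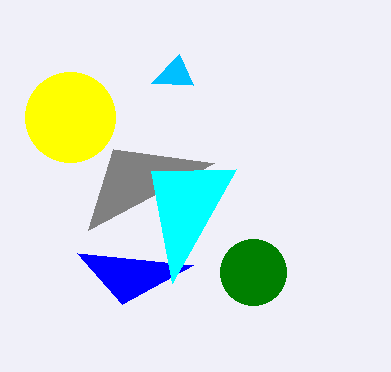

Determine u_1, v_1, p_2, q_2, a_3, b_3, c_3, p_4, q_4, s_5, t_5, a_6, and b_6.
u_1 = 151, v_1 = 83, p_2 = 193, q_2 = 265, a_3 = 70, b_3 = 117, c_3 = 45, p_4 = 88, q_4 = 230, s_5 = 151, t_5 = 171, a_6 = 253, b_6 = 272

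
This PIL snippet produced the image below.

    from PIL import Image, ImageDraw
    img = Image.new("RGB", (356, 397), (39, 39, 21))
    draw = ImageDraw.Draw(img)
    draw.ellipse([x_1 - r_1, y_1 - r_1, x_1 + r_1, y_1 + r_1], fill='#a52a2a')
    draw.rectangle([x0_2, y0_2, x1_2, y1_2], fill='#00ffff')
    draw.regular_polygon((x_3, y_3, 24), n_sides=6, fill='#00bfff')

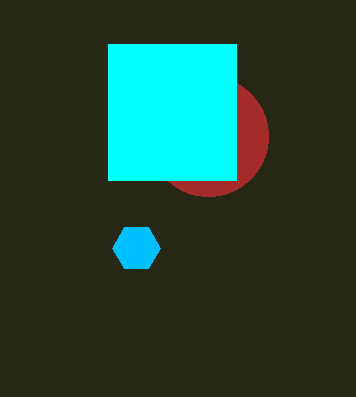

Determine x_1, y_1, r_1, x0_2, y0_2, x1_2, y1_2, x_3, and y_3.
x_1 = 208; y_1 = 136; r_1 = 60; x0_2 = 108; y0_2 = 44; x1_2 = 236; y1_2 = 180; x_3 = 136; y_3 = 248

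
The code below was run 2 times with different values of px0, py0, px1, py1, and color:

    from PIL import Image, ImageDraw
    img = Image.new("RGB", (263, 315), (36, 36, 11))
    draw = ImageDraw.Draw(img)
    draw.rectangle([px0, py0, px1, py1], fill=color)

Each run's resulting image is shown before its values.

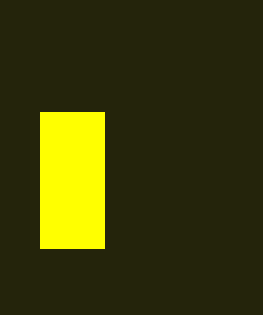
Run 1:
px0 = 40, py0 = 112, px1 = 104, py1 = 248, color = 'yellow'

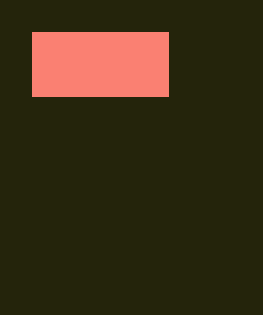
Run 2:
px0 = 32
py0 = 32
px1 = 168
py1 = 96
color = 'salmon'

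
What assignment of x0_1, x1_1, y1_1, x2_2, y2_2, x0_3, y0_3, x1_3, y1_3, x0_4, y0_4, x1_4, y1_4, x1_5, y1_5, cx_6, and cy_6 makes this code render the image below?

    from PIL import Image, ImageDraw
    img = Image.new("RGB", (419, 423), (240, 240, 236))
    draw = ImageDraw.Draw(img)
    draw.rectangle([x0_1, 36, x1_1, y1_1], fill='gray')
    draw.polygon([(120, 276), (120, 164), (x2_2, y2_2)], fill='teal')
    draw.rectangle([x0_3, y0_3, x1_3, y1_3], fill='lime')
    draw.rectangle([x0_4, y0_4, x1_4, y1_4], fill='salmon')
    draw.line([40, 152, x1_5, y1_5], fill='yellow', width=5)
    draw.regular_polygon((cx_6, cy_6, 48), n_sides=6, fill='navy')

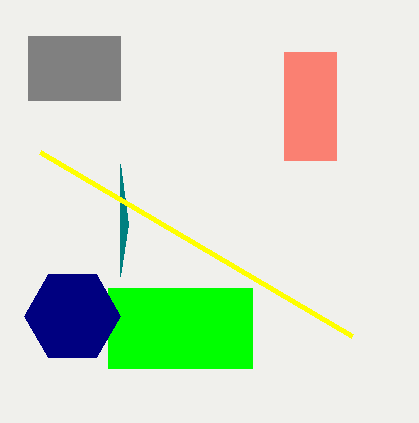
x0_1 = 28, x1_1 = 120, y1_1 = 100, x2_2 = 128, y2_2 = 224, x0_3 = 108, y0_3 = 288, x1_3 = 252, y1_3 = 368, x0_4 = 284, y0_4 = 52, x1_4 = 336, y1_4 = 160, x1_5 = 352, y1_5 = 336, cx_6 = 72, cy_6 = 316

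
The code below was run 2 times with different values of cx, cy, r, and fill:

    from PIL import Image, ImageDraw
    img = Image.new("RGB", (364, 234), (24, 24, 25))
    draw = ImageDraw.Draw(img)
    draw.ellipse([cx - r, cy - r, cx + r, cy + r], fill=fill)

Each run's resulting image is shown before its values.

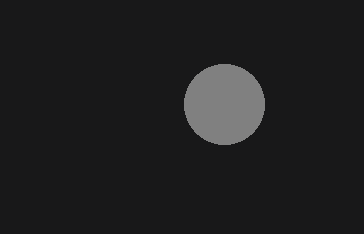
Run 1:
cx = 224; cy = 104; r = 40; fill = 'gray'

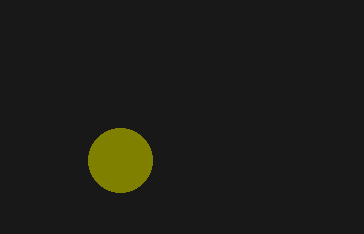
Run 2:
cx = 120
cy = 160
r = 32
fill = 'olive'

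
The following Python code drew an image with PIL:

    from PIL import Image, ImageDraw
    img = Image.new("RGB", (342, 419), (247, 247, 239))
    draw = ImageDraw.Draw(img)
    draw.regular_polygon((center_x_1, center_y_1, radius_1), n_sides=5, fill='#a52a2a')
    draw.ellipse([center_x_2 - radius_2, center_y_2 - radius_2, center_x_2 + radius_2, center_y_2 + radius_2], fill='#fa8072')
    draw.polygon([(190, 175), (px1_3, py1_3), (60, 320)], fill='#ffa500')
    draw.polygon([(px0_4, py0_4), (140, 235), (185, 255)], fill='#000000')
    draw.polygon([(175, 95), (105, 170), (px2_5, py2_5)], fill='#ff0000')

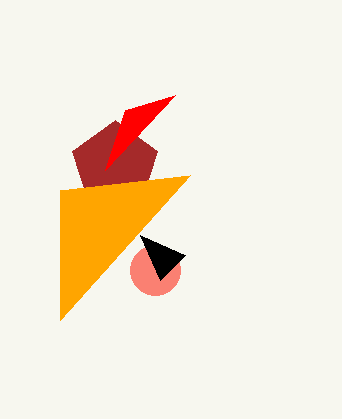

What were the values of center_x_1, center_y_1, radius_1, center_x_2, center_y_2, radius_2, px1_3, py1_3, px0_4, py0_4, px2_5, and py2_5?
center_x_1 = 115, center_y_1 = 165, radius_1 = 45, center_x_2 = 155, center_y_2 = 270, radius_2 = 25, px1_3 = 60, py1_3 = 190, px0_4 = 160, py0_4 = 280, px2_5 = 125, py2_5 = 110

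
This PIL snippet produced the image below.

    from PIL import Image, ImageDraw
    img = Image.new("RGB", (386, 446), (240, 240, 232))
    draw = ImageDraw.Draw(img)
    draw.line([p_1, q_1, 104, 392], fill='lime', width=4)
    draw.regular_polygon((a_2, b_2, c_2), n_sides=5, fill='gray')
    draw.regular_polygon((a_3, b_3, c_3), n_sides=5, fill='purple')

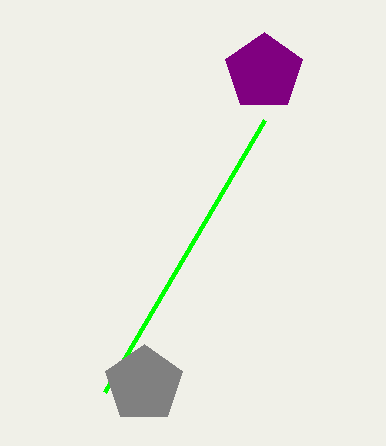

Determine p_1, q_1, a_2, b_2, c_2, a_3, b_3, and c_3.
p_1 = 264
q_1 = 120
a_2 = 144
b_2 = 384
c_2 = 40
a_3 = 264
b_3 = 72
c_3 = 40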